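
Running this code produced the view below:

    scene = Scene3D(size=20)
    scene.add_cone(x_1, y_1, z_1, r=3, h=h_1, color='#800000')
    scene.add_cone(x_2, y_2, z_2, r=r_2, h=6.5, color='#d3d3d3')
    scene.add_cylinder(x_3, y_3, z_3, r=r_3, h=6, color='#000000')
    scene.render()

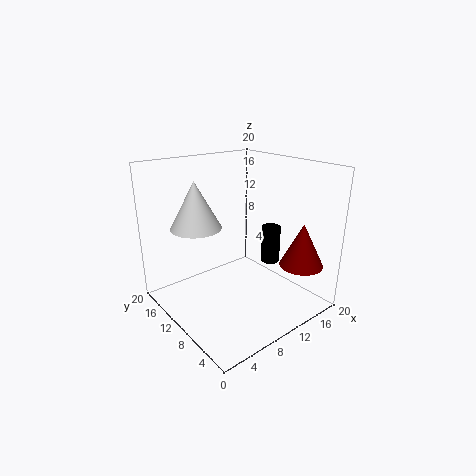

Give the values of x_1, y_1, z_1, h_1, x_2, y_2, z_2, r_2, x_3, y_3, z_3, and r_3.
x_1 = 16; y_1 = 3.5; z_1 = 6.5; h_1 = 6; x_2 = 5.5; y_2 = 13.5; z_2 = 11.5; r_2 = 3.5; x_3 = 18.5; y_3 = 12; z_3 = 3; r_3 = 1.5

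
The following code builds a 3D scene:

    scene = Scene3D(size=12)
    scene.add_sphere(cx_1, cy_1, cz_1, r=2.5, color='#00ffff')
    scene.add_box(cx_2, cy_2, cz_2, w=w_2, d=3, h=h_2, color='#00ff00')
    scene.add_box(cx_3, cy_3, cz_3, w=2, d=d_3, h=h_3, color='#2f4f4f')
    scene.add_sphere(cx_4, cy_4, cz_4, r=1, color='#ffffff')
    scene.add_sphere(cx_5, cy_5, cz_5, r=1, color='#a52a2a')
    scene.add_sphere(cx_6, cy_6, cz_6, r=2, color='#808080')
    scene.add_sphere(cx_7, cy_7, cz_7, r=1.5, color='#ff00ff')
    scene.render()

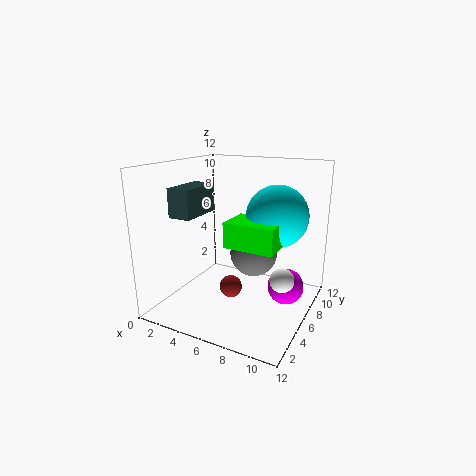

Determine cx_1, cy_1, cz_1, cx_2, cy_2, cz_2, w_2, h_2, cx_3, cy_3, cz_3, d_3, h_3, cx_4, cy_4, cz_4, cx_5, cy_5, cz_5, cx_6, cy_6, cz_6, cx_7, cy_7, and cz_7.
cx_1 = 9
cy_1 = 7
cz_1 = 8
cx_2 = 6
cy_2 = 3.5
cz_2 = 6
w_2 = 4
h_2 = 2
cx_3 = 0.5
cy_3 = 4
cz_3 = 7.5
d_3 = 4
h_3 = 2.5
cx_4 = 10
cy_4 = 6
cz_4 = 3
cx_5 = 5
cy_5 = 6.5
cz_5 = 1
cx_6 = 7
cy_6 = 7
cz_6 = 4.5
cx_7 = 10
cy_7 = 7
cz_7 = 2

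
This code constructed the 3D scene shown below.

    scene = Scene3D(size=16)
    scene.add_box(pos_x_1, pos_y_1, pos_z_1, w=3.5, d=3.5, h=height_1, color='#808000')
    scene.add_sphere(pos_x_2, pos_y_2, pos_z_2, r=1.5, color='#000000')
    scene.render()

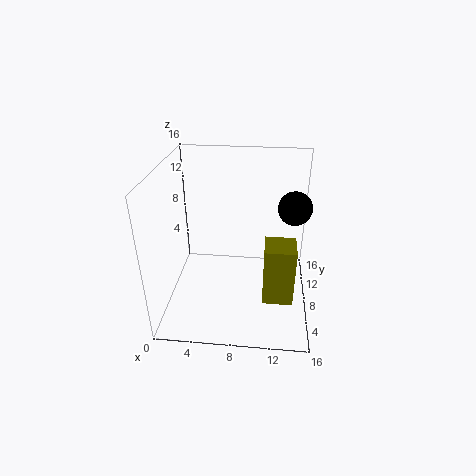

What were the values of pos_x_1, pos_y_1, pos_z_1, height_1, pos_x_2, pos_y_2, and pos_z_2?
pos_x_1 = 11
pos_y_1 = 6
pos_z_1 = 0.5
height_1 = 7
pos_x_2 = 13.5
pos_y_2 = 3.5
pos_z_2 = 14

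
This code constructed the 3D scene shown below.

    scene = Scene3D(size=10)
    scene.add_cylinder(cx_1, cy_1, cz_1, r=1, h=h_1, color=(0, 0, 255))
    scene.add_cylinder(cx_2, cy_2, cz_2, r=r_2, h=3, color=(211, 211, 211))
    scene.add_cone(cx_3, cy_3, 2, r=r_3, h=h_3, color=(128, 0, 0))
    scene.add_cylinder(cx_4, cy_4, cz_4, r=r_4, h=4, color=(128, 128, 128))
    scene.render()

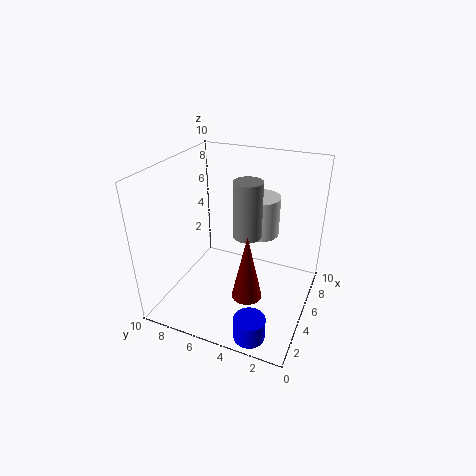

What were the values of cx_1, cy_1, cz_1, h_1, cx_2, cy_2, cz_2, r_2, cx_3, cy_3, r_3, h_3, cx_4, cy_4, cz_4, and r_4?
cx_1 = 1, cy_1 = 2.5, cz_1 = 0.5, h_1 = 1.5, cx_2 = 8, cy_2 = 4.5, cz_2 = 4, r_2 = 1.5, cx_3 = 3, cy_3 = 3.5, r_3 = 1, h_3 = 4.5, cx_4 = 5.5, cy_4 = 4.5, cz_4 = 5, r_4 = 1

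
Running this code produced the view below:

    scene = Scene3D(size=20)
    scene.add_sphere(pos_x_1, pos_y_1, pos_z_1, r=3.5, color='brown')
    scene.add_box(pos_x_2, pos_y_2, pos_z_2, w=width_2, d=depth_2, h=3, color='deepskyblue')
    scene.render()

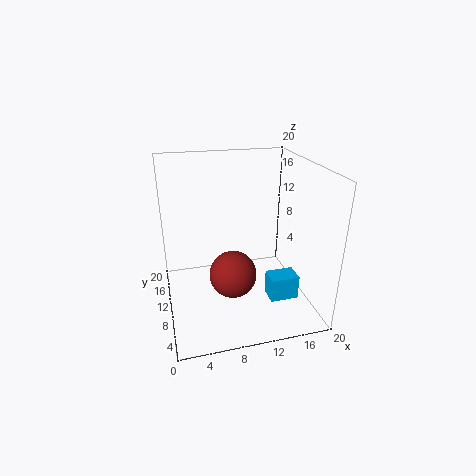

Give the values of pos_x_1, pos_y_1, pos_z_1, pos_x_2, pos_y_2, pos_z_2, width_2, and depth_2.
pos_x_1 = 9.5, pos_y_1 = 11, pos_z_1 = 3.5, pos_x_2 = 12, pos_y_2 = 1.5, pos_z_2 = 5, width_2 = 3.5, depth_2 = 2.5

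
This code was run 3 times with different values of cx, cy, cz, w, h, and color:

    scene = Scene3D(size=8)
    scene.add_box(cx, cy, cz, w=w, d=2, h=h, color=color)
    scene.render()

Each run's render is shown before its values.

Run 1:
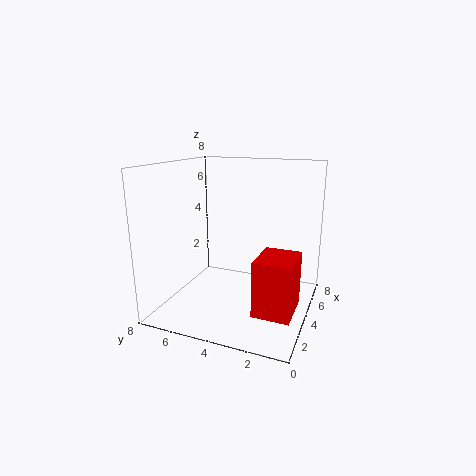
cx = 2, cy = 0.5, cz = 0.5, w = 2.5, h = 3, color = 'red'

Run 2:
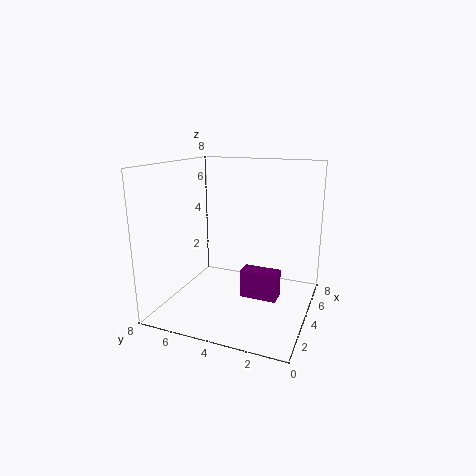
cx = 3, cy = 1.5, cz = 1, w = 1, h = 1.5, color = 'purple'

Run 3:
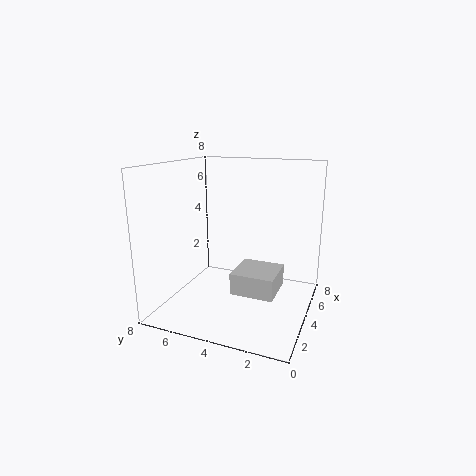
cx = 0.5, cy = 1, cz = 2.5, w = 2, h = 1, color = 'lightgray'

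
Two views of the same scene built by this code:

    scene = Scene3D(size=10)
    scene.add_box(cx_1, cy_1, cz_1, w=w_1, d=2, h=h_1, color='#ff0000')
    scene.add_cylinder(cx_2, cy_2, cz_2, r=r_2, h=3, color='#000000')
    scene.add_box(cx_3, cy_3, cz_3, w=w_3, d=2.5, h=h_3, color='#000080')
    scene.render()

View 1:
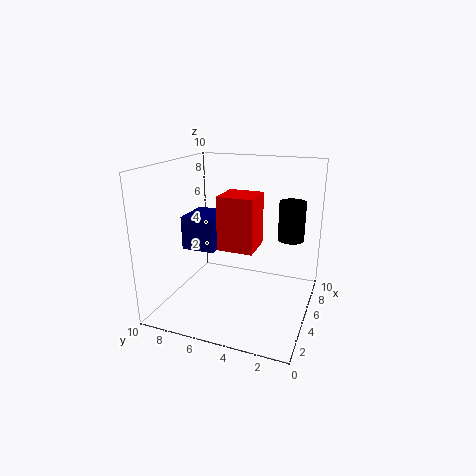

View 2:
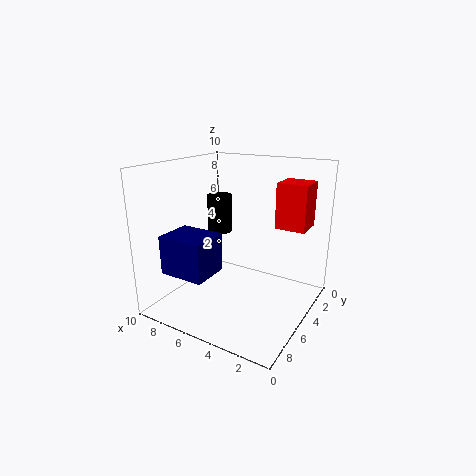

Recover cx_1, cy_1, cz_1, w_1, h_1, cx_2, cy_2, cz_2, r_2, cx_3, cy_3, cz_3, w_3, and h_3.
cx_1 = 0.5, cy_1 = 2.5, cz_1 = 6, w_1 = 2, h_1 = 3, cx_2 = 8.5, cy_2 = 2, cz_2 = 4, r_2 = 1, cx_3 = 5, cy_3 = 7, cz_3 = 3.5, w_3 = 3, h_3 = 2.5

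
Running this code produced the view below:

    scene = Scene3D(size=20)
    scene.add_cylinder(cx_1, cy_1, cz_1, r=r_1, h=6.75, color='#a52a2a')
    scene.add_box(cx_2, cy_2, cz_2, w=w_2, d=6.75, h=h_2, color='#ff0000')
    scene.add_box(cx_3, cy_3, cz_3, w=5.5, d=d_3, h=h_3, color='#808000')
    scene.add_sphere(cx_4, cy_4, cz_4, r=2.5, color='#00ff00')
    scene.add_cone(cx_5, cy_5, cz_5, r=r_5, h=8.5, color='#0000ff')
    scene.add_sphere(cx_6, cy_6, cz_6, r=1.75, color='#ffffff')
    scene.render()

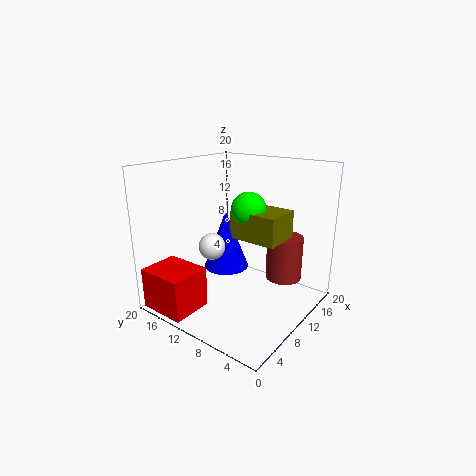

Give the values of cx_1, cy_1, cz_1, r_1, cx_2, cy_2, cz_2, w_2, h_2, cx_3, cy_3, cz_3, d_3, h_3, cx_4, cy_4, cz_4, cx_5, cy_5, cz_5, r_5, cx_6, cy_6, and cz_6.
cx_1 = 17.25; cy_1 = 6.5; cz_1 = 2; r_1 = 2.75; cx_2 = 0.25; cy_2 = 12.5; cz_2 = 0.5; w_2 = 5.75; h_2 = 5.75; cx_3 = 10.5; cy_3 = 4.75; cz_3 = 9.5; d_3 = 7; h_3 = 4; cx_4 = 12.5; cy_4 = 10; cz_4 = 13.5; cx_5 = 10.75; cy_5 = 12.75; cz_5 = 4.75; r_5 = 3.25; cx_6 = 6; cy_6 = 11.25; cz_6 = 9.75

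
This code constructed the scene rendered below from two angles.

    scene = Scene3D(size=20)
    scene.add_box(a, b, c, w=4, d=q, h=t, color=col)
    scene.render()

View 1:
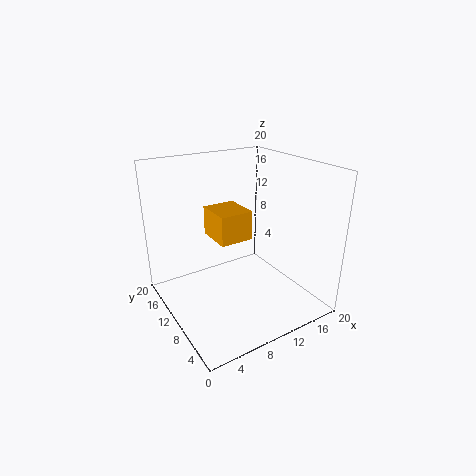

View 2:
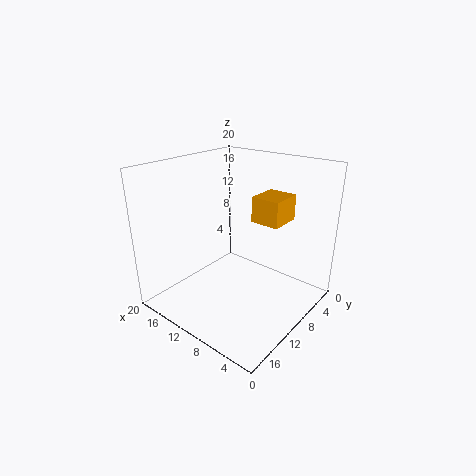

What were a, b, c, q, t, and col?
a = 4.5, b = 4.5, c = 12.5, q = 4.5, t = 3.5, col = 'orange'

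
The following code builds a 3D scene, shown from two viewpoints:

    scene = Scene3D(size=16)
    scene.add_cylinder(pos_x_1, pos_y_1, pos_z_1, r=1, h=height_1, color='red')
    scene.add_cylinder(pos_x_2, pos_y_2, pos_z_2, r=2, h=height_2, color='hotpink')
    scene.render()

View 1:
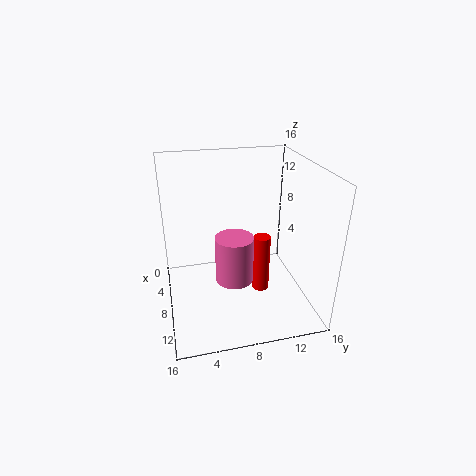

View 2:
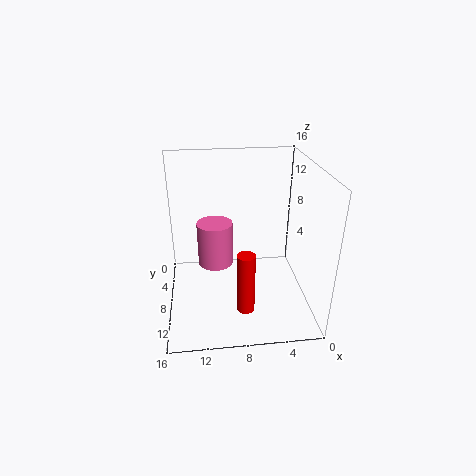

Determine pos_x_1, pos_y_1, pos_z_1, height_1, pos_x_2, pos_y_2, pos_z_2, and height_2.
pos_x_1 = 7.5; pos_y_1 = 11; pos_z_1 = 0.5; height_1 = 7; pos_x_2 = 10.5; pos_y_2 = 7; pos_z_2 = 4.5; height_2 = 5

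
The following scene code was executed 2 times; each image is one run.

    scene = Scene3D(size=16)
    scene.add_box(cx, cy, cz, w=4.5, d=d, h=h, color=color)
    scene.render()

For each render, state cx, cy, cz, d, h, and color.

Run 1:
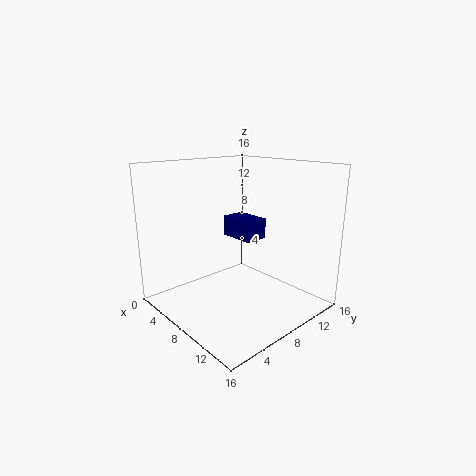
cx = 2.5, cy = 10.5, cz = 6.5, d = 3, h = 2.5, color = 'navy'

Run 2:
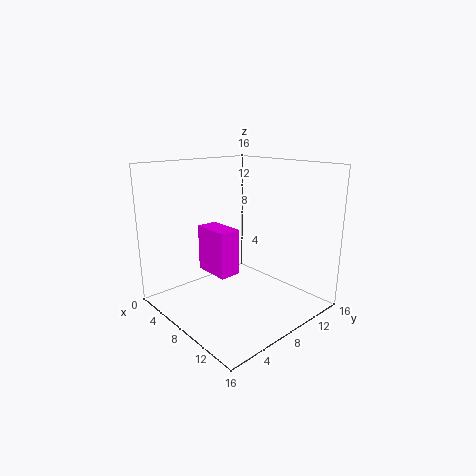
cx = 2.5, cy = 6.5, cz = 3, d = 2.5, h = 5.5, color = 'magenta'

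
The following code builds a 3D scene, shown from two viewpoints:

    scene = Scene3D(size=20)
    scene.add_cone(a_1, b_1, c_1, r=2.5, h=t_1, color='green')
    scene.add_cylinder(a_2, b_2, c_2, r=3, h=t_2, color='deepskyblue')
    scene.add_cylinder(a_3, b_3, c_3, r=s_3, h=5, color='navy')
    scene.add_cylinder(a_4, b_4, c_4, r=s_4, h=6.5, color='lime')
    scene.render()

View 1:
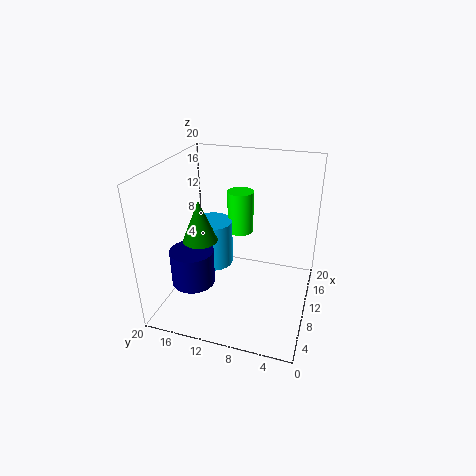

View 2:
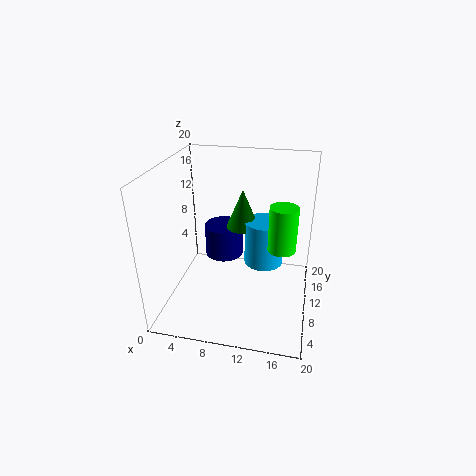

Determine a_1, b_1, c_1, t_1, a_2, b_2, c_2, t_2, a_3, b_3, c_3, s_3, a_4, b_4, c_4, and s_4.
a_1 = 9.5, b_1 = 15.5, c_1 = 9, t_1 = 6, a_2 = 13, b_2 = 15, c_2 = 3.5, t_2 = 7, a_3 = 6.5, b_3 = 15.5, c_3 = 4, s_3 = 3, a_4 = 16, b_4 = 11.5, c_4 = 8, s_4 = 2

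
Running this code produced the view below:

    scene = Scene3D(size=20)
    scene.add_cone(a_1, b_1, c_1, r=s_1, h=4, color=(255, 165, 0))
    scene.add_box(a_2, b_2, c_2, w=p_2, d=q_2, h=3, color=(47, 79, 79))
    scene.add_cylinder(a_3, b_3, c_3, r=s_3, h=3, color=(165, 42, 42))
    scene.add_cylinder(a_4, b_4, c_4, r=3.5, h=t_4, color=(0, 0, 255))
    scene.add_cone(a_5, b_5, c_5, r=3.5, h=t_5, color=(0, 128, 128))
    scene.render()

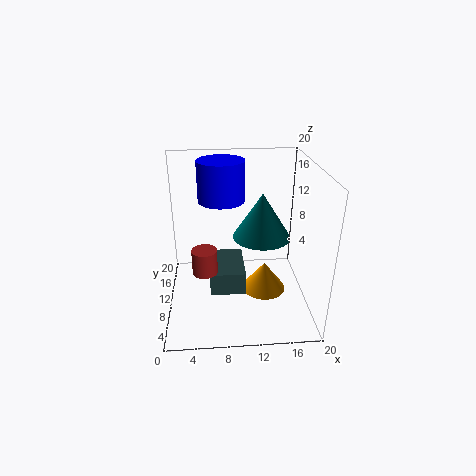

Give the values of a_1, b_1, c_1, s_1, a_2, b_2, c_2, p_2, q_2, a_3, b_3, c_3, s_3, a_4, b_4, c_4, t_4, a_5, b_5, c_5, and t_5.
a_1 = 13.5; b_1 = 8; c_1 = 3; s_1 = 3; a_2 = 6; b_2 = 4; c_2 = 5; p_2 = 4.5; q_2 = 6.5; a_3 = 5.5; b_3 = 3.5; c_3 = 9; s_3 = 1.5; a_4 = 8; b_4 = 15.5; c_4 = 13.5; t_4 = 6; a_5 = 12.5; b_5 = 5.5; c_5 = 12.5; t_5 = 5.5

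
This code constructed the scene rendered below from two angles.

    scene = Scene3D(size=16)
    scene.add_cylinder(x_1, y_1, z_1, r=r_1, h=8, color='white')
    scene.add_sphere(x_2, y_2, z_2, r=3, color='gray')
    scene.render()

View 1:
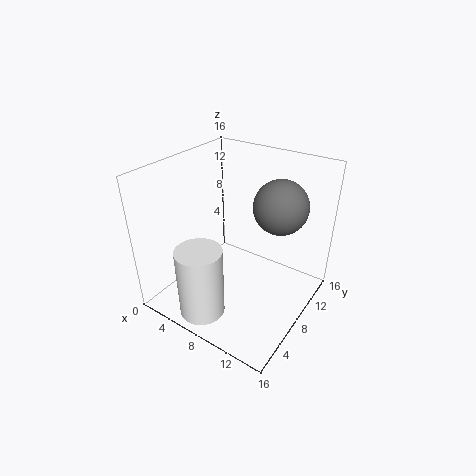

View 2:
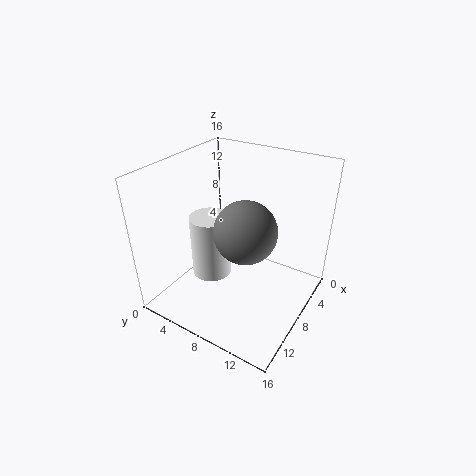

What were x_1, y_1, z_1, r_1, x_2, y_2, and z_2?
x_1 = 6.5
y_1 = 3
z_1 = 0.5
r_1 = 2.5
x_2 = 11.5
y_2 = 11
z_2 = 11.5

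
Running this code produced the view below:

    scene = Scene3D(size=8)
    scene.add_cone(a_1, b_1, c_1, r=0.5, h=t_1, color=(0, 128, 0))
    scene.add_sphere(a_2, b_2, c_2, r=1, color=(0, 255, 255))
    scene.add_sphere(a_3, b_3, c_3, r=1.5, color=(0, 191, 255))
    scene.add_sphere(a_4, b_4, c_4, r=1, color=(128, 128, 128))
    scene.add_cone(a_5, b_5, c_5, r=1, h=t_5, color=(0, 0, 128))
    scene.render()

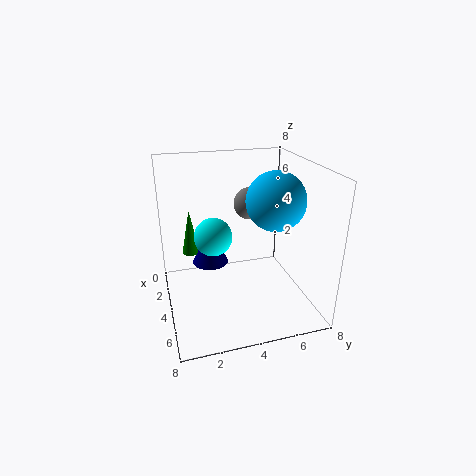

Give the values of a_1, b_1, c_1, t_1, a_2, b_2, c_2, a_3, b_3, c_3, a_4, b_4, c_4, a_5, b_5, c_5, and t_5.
a_1 = 3
b_1 = 1.5
c_1 = 3
t_1 = 2.5
a_2 = 4.5
b_2 = 2.5
c_2 = 4.5
a_3 = 5.5
b_3 = 5.5
c_3 = 6.5
a_4 = 1.5
b_4 = 5.5
c_4 = 5
a_5 = 3.5
b_5 = 2.5
c_5 = 2.5
t_5 = 2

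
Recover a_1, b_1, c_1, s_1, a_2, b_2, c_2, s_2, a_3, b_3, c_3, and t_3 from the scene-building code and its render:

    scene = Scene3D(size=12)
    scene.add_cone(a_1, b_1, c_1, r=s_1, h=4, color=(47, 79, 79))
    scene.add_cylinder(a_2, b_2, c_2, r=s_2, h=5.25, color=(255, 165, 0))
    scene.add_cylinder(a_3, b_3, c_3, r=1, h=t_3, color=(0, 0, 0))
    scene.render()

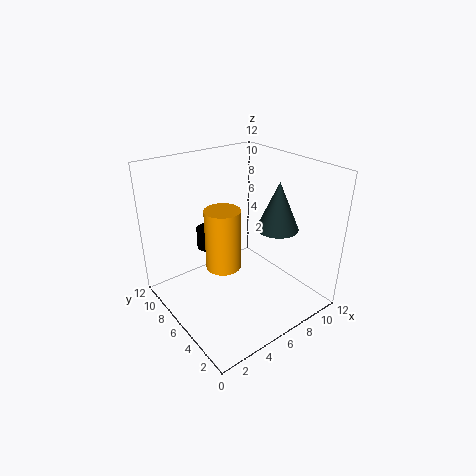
a_1 = 8.75
b_1 = 4.25
c_1 = 6.75
s_1 = 1.75
a_2 = 5
b_2 = 6.75
c_2 = 3.25
s_2 = 1.5
a_3 = 5.5
b_3 = 10
c_3 = 3.5
t_3 = 2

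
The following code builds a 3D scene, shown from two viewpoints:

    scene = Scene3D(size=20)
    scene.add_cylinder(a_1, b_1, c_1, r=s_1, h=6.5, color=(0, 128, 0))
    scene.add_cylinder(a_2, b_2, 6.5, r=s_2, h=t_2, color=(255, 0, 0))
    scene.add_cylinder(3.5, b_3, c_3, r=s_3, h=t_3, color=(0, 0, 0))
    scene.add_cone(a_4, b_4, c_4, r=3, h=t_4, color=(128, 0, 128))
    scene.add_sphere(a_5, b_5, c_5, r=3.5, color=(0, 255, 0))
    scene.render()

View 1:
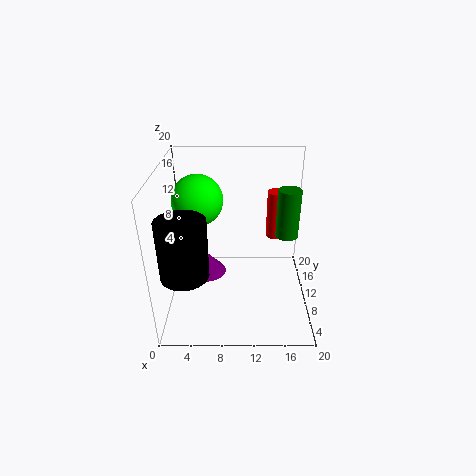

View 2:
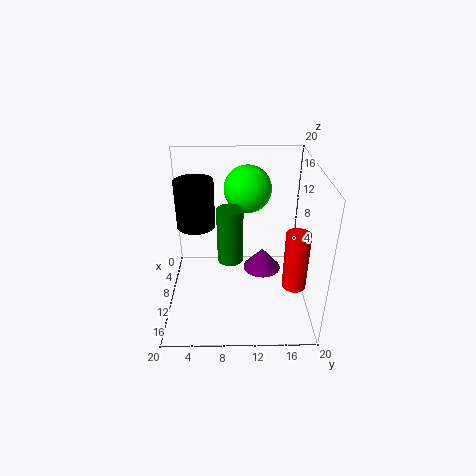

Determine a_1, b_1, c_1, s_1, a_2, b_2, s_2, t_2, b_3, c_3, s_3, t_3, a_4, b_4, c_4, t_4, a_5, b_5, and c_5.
a_1 = 16.5; b_1 = 9; c_1 = 11; s_1 = 1.5; a_2 = 16; b_2 = 17; s_2 = 1.5; t_2 = 7.5; b_3 = 3.5; c_3 = 8.5; s_3 = 3; t_3 = 7.5; a_4 = 5; b_4 = 14; c_4 = 1.5; t_4 = 3.5; a_5 = 4.5; b_5 = 11.5; c_5 = 15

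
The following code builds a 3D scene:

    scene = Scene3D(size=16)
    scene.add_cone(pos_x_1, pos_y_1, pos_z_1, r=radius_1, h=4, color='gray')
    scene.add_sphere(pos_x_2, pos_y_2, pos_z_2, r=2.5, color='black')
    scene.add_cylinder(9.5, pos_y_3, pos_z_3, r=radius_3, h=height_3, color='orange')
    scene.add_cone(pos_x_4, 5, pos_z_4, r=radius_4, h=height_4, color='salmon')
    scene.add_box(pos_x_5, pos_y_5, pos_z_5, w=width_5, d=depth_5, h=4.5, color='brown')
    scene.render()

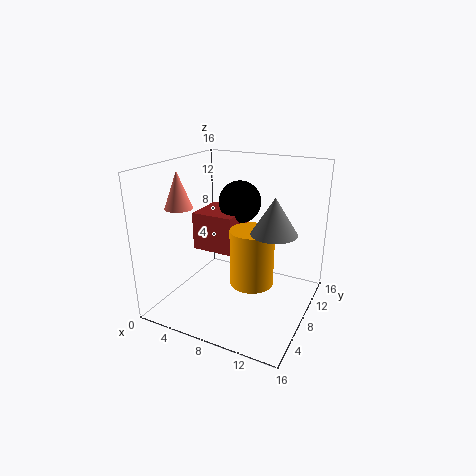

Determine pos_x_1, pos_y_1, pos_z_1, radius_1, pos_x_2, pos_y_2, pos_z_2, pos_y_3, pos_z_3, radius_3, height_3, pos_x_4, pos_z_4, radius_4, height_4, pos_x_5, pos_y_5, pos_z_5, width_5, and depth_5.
pos_x_1 = 12; pos_y_1 = 8.5; pos_z_1 = 9; radius_1 = 2.5; pos_x_2 = 6.5; pos_y_2 = 11.5; pos_z_2 = 11; pos_y_3 = 8.5; pos_z_3 = 2.5; radius_3 = 2.5; height_3 = 6.5; pos_x_4 = 2.5; pos_z_4 = 11.5; radius_4 = 1.5; height_4 = 4; pos_x_5 = 2; pos_y_5 = 8; pos_z_5 = 5.5; width_5 = 5; depth_5 = 5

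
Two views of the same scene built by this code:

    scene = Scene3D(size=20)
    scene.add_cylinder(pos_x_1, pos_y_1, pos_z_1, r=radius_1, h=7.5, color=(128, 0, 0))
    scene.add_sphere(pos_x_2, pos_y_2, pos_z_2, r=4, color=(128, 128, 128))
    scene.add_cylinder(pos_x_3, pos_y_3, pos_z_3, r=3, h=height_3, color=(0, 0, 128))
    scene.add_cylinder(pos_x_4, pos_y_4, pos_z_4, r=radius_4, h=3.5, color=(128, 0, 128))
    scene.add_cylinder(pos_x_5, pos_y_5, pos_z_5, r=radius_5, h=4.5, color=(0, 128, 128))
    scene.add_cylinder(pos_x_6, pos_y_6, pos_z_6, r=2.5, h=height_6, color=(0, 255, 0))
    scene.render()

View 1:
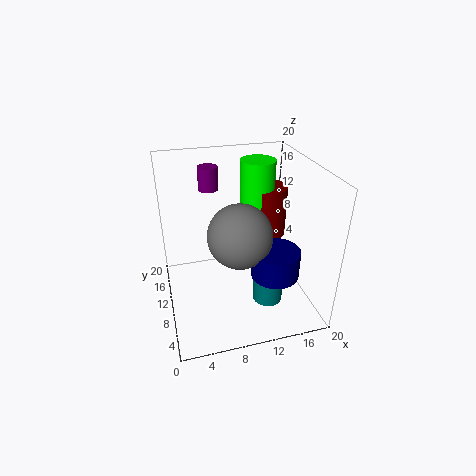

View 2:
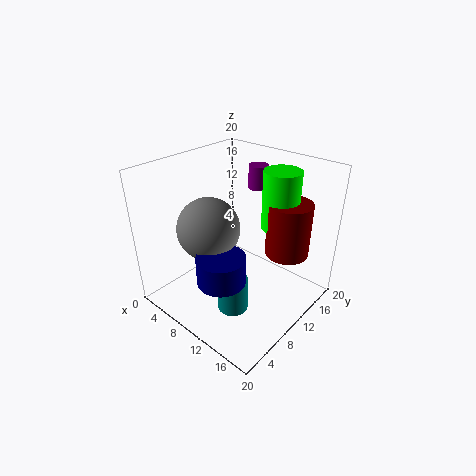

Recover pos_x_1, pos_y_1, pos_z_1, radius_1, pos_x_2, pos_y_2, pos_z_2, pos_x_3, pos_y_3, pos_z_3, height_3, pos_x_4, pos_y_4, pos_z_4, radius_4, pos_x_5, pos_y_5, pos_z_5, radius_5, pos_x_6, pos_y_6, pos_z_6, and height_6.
pos_x_1 = 15.5
pos_y_1 = 14
pos_z_1 = 8
radius_1 = 3
pos_x_2 = 9
pos_y_2 = 5.5
pos_z_2 = 13
pos_x_3 = 13
pos_y_3 = 3.5
pos_z_3 = 8
height_3 = 3.5
pos_x_4 = 7.5
pos_y_4 = 17.5
pos_z_4 = 14.5
radius_4 = 1.5
pos_x_5 = 13
pos_y_5 = 5.5
pos_z_5 = 2.5
radius_5 = 2
pos_x_6 = 14
pos_y_6 = 14
pos_z_6 = 11.5
height_6 = 8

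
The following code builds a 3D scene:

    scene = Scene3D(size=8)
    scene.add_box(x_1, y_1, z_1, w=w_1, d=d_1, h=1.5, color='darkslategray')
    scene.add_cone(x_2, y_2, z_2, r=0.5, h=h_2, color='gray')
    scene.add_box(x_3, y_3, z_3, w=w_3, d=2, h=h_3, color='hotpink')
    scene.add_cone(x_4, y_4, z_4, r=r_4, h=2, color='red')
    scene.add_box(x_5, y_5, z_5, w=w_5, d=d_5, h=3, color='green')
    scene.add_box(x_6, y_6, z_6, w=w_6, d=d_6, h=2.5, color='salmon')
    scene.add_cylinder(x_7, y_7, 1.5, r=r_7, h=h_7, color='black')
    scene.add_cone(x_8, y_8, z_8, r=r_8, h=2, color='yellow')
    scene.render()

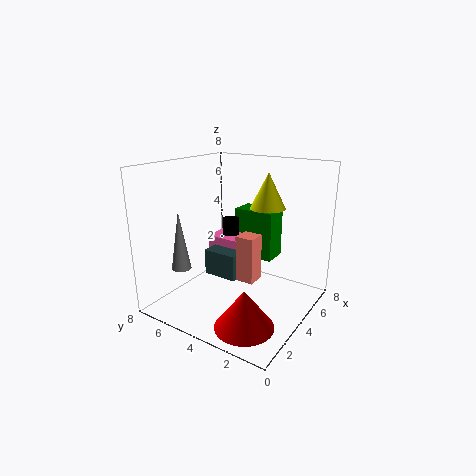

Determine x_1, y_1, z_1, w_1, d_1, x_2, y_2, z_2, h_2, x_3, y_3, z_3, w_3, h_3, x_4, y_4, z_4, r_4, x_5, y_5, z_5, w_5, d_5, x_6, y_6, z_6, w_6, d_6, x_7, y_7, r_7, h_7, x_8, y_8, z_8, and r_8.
x_1 = 3.5, y_1 = 4, z_1 = 1.5, w_1 = 1, d_1 = 2, x_2 = 1, y_2 = 5.5, z_2 = 3, h_2 = 3, x_3 = 4.5, y_3 = 4.5, z_3 = 2.5, w_3 = 1.5, h_3 = 1, x_4 = 1.5, y_4 = 2, z_4 = 0.5, r_4 = 1.5, x_5 = 6, y_5 = 3, z_5 = 2, w_5 = 1.5, d_5 = 2.5, x_6 = 3, y_6 = 2.5, z_6 = 2, w_6 = 1, d_6 = 1, x_7 = 5.5, y_7 = 5.5, r_7 = 0.5, h_7 = 3, x_8 = 5.5, y_8 = 3, z_8 = 5.5, r_8 = 1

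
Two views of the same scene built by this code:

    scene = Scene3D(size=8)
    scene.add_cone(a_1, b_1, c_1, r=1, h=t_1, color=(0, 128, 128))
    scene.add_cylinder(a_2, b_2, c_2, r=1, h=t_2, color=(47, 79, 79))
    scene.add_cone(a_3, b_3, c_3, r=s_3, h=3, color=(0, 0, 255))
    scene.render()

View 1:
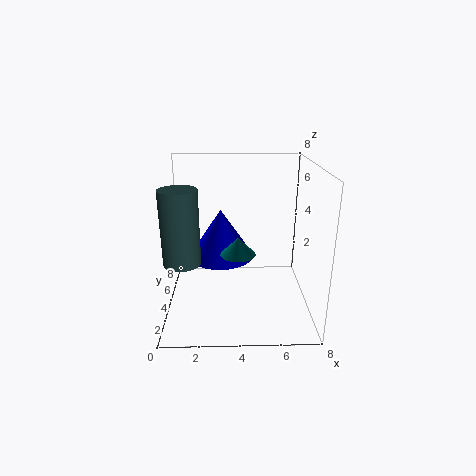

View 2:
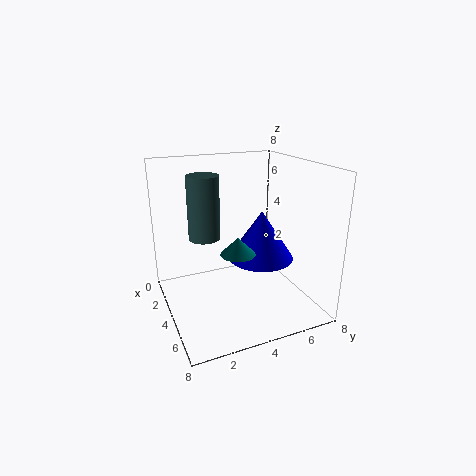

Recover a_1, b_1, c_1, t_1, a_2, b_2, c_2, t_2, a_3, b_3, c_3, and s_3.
a_1 = 4
b_1 = 4
c_1 = 3
t_1 = 1
a_2 = 1
b_2 = 3
c_2 = 3
t_2 = 4
a_3 = 3
b_3 = 6
c_3 = 2
s_3 = 2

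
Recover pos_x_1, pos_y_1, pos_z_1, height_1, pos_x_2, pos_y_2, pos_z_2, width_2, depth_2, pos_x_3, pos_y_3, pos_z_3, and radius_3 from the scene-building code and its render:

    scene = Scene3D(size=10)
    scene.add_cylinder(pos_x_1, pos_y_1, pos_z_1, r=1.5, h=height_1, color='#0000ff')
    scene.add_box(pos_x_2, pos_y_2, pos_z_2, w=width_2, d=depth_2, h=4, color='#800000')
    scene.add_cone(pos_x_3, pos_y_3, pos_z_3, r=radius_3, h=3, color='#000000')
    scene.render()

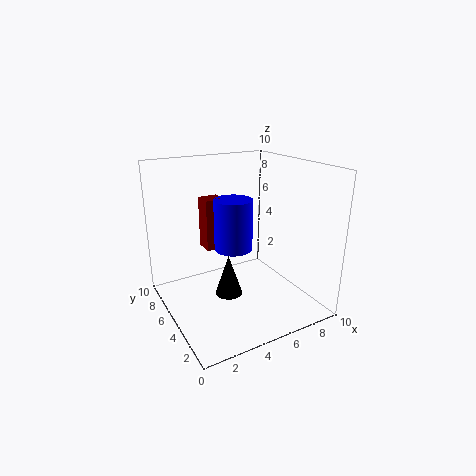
pos_x_1 = 6; pos_y_1 = 7.5; pos_z_1 = 3; height_1 = 4; pos_x_2 = 4; pos_y_2 = 8; pos_z_2 = 3; width_2 = 1.5; depth_2 = 1.5; pos_x_3 = 4.5; pos_y_3 = 5.5; pos_z_3 = 0.5; radius_3 = 1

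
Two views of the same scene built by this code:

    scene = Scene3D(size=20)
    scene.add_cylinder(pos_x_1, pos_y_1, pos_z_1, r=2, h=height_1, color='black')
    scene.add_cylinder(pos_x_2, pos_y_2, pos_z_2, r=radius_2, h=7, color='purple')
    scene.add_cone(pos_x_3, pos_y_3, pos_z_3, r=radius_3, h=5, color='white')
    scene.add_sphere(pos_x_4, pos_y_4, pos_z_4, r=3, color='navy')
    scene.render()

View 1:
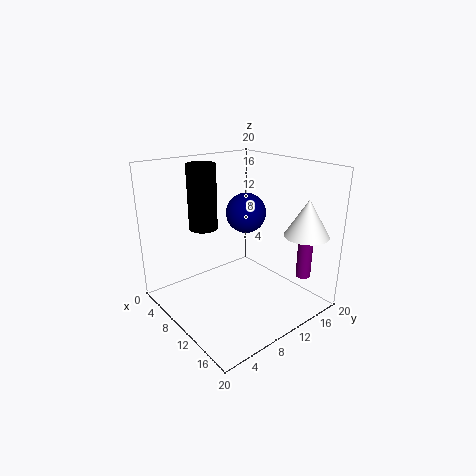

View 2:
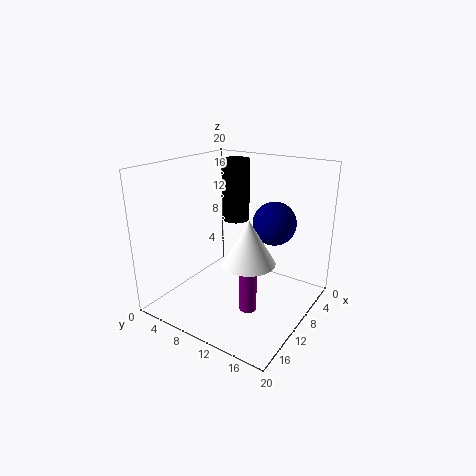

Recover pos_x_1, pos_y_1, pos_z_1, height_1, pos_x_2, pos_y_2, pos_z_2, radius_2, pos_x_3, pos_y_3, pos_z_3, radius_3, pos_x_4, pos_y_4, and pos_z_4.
pos_x_1 = 6, pos_y_1 = 7, pos_z_1 = 11, height_1 = 9, pos_x_2 = 17, pos_y_2 = 16, pos_z_2 = 5, radius_2 = 1, pos_x_3 = 17, pos_y_3 = 16, pos_z_3 = 11, radius_3 = 3, pos_x_4 = 7, pos_y_4 = 14, pos_z_4 = 12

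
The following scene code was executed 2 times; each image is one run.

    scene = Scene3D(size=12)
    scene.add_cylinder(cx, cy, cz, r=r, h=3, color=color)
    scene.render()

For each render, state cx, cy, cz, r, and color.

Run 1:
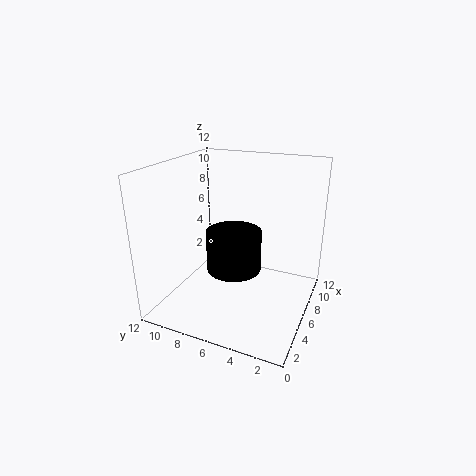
cx = 3
cy = 5
cz = 5
r = 2
color = 'black'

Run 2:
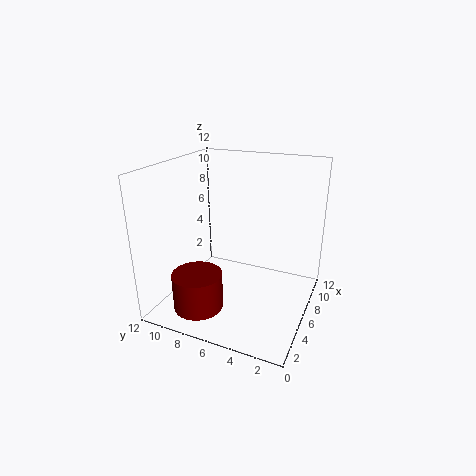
cx = 2.5
cy = 8
cz = 1
r = 2
color = 'maroon'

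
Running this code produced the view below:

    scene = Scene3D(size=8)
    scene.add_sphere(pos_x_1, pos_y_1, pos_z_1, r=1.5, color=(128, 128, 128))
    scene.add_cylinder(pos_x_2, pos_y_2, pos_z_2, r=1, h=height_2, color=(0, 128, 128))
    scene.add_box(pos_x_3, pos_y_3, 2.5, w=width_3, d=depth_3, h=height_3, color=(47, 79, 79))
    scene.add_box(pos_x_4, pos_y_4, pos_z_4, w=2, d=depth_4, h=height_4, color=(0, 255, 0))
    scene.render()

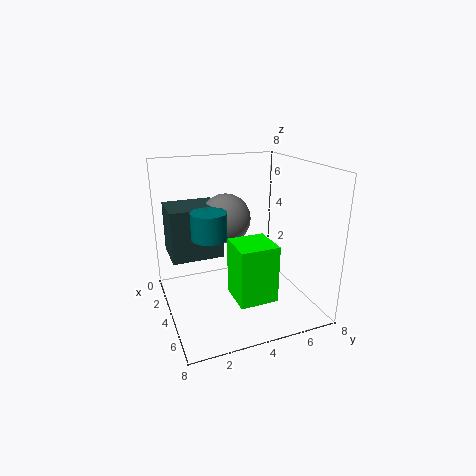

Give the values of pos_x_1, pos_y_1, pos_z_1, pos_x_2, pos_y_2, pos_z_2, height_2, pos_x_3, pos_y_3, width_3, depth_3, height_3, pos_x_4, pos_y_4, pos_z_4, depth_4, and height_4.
pos_x_1 = 2
pos_y_1 = 4
pos_z_1 = 4.5
pos_x_2 = 3.5
pos_y_2 = 2.5
pos_z_2 = 4
height_2 = 1.5
pos_x_3 = 0.5
pos_y_3 = 0.5
width_3 = 2.5
depth_3 = 3
height_3 = 3
pos_x_4 = 5
pos_y_4 = 3
pos_z_4 = 1.5
depth_4 = 2
height_4 = 3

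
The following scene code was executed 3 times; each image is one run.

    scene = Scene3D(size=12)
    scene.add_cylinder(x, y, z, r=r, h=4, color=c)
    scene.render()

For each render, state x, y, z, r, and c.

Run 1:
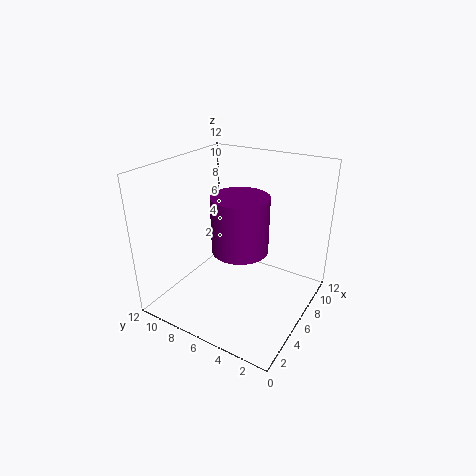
x = 3; y = 4; z = 7; r = 2; c = 'purple'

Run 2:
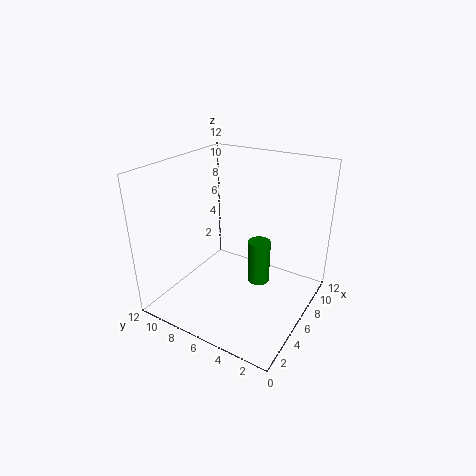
x = 8; y = 5; z = 1; r = 1; c = 'green'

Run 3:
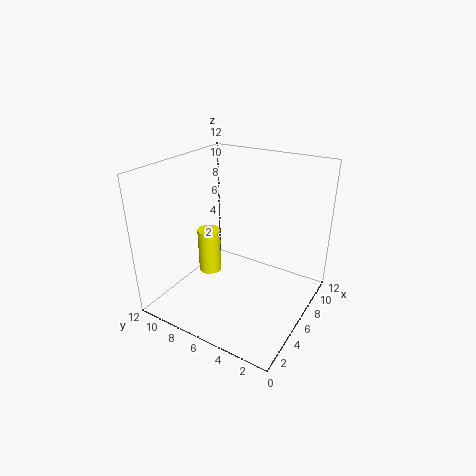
x = 6; y = 9; z = 2; r = 1; c = 'yellow'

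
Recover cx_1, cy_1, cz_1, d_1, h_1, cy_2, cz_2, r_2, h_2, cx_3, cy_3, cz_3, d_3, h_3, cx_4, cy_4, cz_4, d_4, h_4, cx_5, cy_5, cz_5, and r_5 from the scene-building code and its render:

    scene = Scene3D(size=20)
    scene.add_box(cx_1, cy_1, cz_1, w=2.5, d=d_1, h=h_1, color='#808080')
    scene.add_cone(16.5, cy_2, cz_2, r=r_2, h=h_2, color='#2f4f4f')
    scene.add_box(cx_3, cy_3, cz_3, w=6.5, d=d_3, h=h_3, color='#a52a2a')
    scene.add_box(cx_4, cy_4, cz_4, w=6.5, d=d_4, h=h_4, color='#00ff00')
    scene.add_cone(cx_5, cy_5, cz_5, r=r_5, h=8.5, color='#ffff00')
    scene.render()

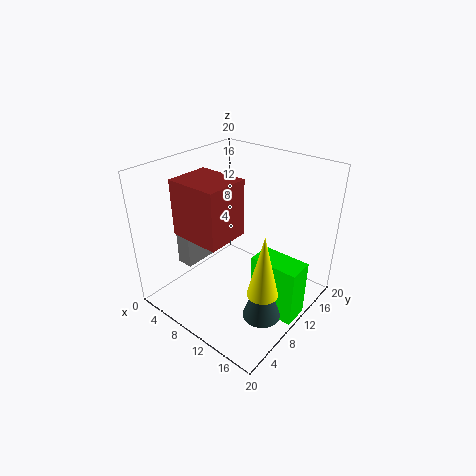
cx_1 = 1
cy_1 = 6.5
cz_1 = 4
d_1 = 6
h_1 = 5
cy_2 = 7
cz_2 = 2
r_2 = 2.5
h_2 = 7
cx_3 = 6.5
cy_3 = 2
cz_3 = 13
d_3 = 5.5
h_3 = 7
cx_4 = 13.5
cy_4 = 8.5
cz_4 = 1
d_4 = 3.5
h_4 = 8
cx_5 = 16.5
cy_5 = 7
cz_5 = 5.5
r_5 = 2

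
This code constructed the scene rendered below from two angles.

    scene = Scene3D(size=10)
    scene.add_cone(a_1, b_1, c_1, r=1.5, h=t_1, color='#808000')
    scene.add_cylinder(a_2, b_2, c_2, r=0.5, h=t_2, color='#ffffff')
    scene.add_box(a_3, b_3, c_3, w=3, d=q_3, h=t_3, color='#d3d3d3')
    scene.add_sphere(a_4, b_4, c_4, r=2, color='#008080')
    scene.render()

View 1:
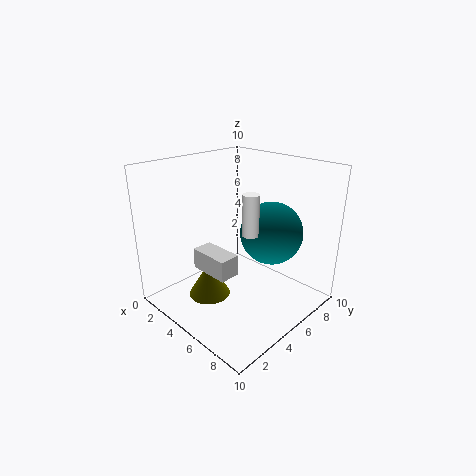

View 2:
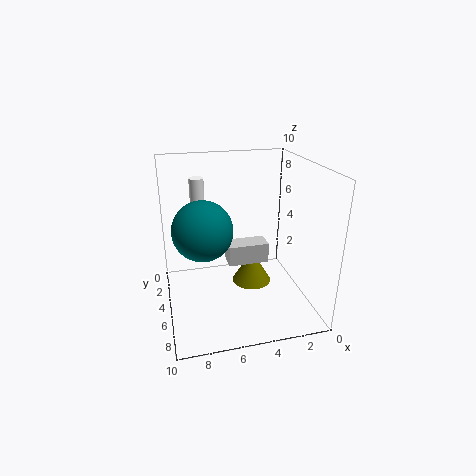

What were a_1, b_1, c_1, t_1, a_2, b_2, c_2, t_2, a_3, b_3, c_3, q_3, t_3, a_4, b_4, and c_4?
a_1 = 3.5
b_1 = 3.5
c_1 = 0.5
t_1 = 2.5
a_2 = 7.5
b_2 = 3.5
c_2 = 6.5
t_2 = 2.5
a_3 = 2.5
b_3 = 3
c_3 = 2.5
q_3 = 1.5
t_3 = 1.5
a_4 = 7.5
b_4 = 5.5
c_4 = 6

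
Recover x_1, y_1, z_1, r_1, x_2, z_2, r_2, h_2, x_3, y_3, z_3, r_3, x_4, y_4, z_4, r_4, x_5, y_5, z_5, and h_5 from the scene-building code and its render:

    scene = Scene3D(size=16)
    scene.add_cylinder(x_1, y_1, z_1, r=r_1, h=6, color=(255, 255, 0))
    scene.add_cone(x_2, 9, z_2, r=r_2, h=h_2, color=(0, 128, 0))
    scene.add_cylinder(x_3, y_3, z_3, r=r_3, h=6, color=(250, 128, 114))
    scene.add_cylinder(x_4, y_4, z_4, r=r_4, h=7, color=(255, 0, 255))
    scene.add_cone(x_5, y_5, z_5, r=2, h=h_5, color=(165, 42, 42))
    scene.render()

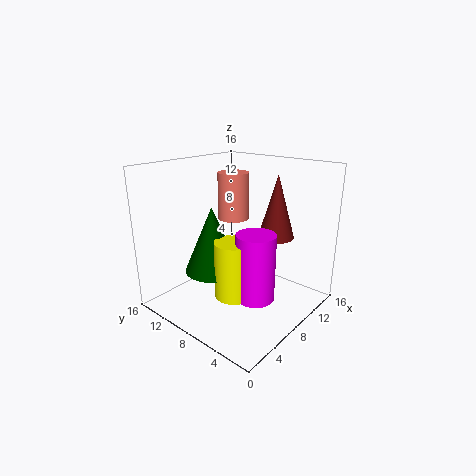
x_1 = 5, y_1 = 6, z_1 = 3, r_1 = 2, x_2 = 5, z_2 = 5, r_2 = 3, h_2 = 7, x_3 = 13, y_3 = 13, z_3 = 8, r_3 = 2, x_4 = 6, y_4 = 4, z_4 = 3, r_4 = 2, x_5 = 11, y_5 = 5, z_5 = 8, h_5 = 7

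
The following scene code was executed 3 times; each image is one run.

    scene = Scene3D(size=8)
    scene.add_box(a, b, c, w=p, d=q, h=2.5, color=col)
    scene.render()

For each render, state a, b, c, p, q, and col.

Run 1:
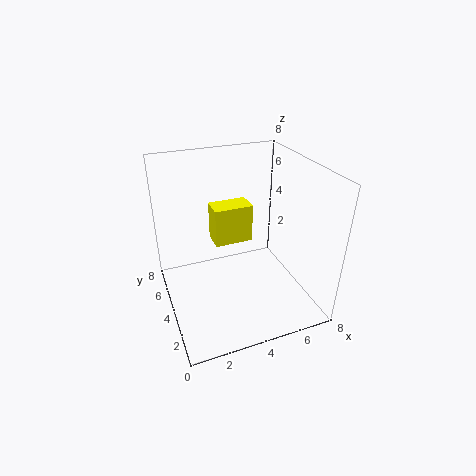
a = 3.5
b = 6.5
c = 2
p = 2.5
q = 1.5
col = 'yellow'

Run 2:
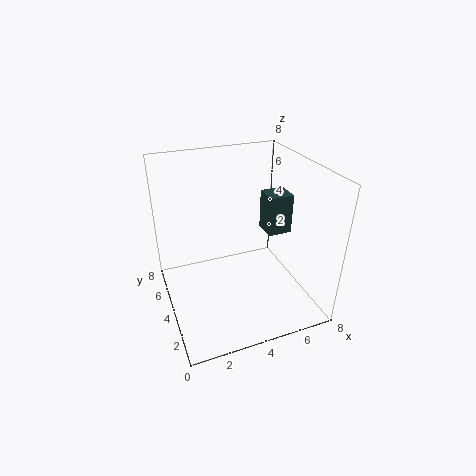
a = 6.5
b = 5
c = 3
p = 1.5
q = 1.5
col = 'darkslategray'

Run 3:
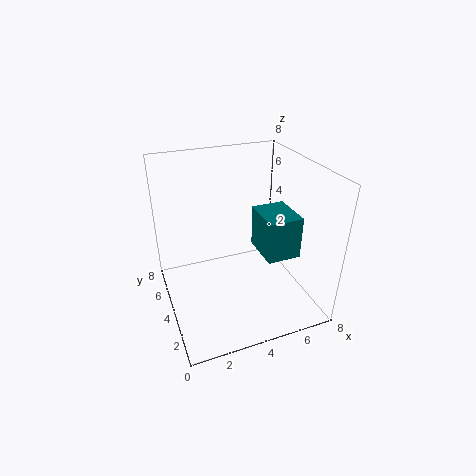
a = 5.5
b = 3
c = 2.5
p = 2
q = 2.5
col = 'teal'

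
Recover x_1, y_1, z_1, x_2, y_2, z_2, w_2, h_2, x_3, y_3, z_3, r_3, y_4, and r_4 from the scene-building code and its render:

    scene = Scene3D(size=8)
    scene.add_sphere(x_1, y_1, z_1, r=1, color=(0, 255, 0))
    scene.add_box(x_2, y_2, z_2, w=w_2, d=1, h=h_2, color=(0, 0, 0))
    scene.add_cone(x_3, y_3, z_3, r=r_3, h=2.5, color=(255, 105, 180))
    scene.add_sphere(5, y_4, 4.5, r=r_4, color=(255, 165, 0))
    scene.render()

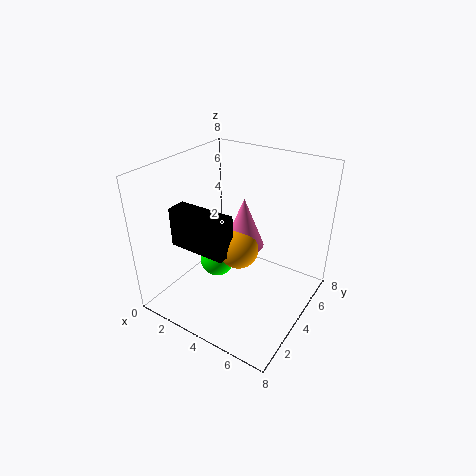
x_1 = 2.5
y_1 = 4
z_1 = 2
x_2 = 2
y_2 = 1
z_2 = 4.5
w_2 = 3
h_2 = 2
x_3 = 5
y_3 = 3
z_3 = 4.5
r_3 = 1
y_4 = 2.5
r_4 = 1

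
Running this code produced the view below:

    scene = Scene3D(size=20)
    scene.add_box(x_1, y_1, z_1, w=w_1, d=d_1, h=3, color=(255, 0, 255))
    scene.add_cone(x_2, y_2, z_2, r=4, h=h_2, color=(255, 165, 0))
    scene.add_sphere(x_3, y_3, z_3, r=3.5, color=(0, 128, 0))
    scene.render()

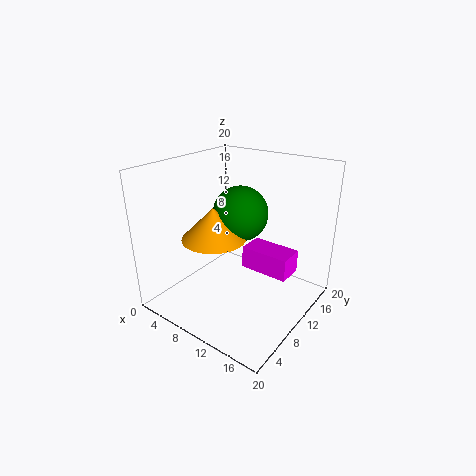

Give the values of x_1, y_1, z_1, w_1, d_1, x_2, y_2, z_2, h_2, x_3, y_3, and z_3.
x_1 = 11.5
y_1 = 9
z_1 = 6.5
w_1 = 6.5
d_1 = 3.5
x_2 = 10
y_2 = 5
z_2 = 12
h_2 = 4
x_3 = 11.5
y_3 = 8.5
z_3 = 14.5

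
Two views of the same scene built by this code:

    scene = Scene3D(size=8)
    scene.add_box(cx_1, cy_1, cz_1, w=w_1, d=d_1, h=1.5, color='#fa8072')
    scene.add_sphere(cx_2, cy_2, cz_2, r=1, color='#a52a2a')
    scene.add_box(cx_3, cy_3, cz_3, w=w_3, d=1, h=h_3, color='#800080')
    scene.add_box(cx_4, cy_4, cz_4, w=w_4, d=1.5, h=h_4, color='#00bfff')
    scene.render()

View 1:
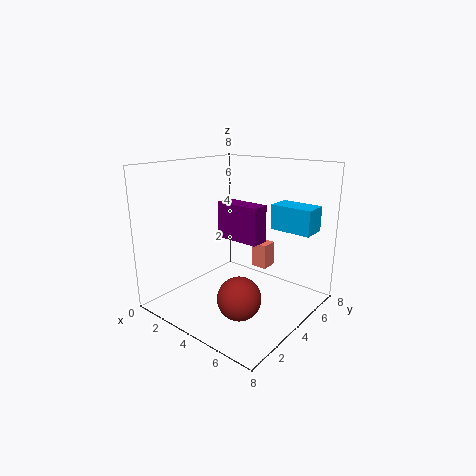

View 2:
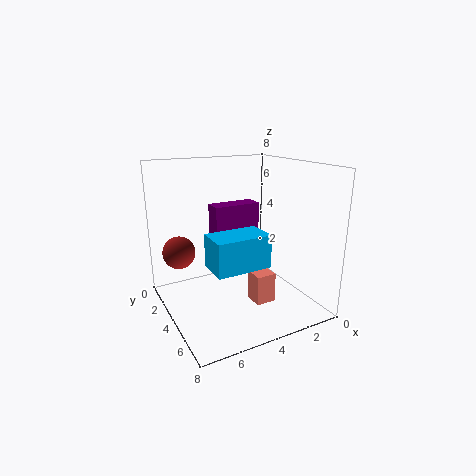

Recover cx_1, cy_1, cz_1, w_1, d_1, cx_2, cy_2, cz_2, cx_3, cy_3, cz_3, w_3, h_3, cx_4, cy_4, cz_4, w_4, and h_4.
cx_1 = 3.5, cy_1 = 6, cz_1 = 1.5, w_1 = 1, d_1 = 1, cx_2 = 6.5, cy_2 = 1, cz_2 = 2.5, cx_3 = 3, cy_3 = 3.5, cz_3 = 4, w_3 = 2.5, h_3 = 2, cx_4 = 4.5, cy_4 = 6.5, cz_4 = 4, w_4 = 2.5, h_4 = 1.5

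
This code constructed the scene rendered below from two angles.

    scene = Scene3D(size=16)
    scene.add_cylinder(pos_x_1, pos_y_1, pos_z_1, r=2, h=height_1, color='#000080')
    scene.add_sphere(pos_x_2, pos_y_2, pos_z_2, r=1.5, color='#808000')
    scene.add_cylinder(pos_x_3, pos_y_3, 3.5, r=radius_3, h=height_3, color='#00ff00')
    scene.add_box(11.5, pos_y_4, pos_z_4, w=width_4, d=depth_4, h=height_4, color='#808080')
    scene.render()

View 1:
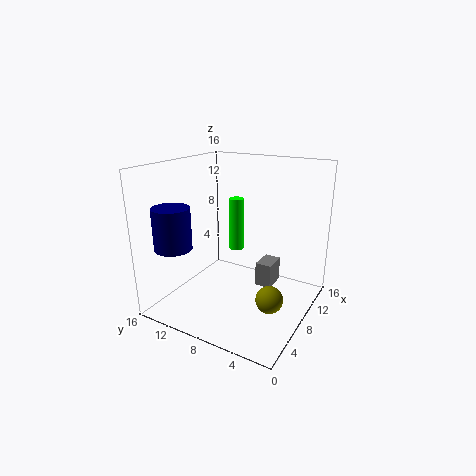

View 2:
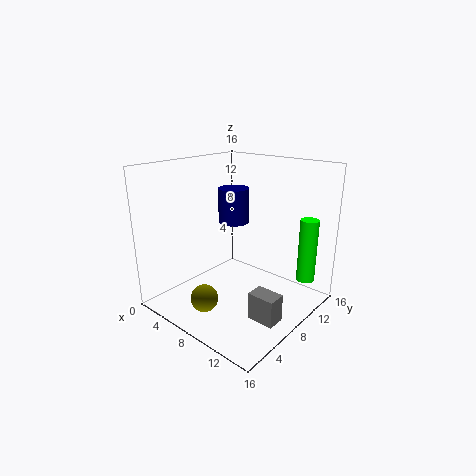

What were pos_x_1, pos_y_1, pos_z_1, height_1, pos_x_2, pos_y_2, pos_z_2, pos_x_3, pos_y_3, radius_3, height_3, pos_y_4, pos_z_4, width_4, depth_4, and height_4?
pos_x_1 = 3, pos_y_1 = 13, pos_z_1 = 7.5, height_1 = 4.5, pos_x_2 = 7, pos_y_2 = 3.5, pos_z_2 = 2, pos_x_3 = 14.5, pos_y_3 = 12, radius_3 = 1, height_3 = 7, pos_y_4 = 5.5, pos_z_4 = 0.5, width_4 = 3, depth_4 = 2, height_4 = 3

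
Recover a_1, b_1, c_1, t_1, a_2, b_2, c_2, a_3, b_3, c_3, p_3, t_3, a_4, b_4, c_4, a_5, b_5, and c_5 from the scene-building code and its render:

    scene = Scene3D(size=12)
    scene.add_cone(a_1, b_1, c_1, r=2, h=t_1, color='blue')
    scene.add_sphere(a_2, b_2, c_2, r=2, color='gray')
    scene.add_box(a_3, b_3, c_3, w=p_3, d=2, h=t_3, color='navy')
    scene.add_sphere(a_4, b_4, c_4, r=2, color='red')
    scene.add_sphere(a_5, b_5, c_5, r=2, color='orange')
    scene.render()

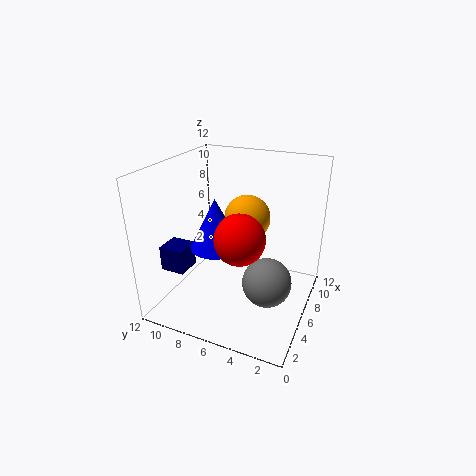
a_1 = 4; b_1 = 7; c_1 = 6; t_1 = 4; a_2 = 5; b_2 = 3; c_2 = 3; a_3 = 2; b_3 = 9; c_3 = 4; p_3 = 2; t_3 = 2; a_4 = 4; b_4 = 5; c_4 = 7; a_5 = 8; b_5 = 6; c_5 = 7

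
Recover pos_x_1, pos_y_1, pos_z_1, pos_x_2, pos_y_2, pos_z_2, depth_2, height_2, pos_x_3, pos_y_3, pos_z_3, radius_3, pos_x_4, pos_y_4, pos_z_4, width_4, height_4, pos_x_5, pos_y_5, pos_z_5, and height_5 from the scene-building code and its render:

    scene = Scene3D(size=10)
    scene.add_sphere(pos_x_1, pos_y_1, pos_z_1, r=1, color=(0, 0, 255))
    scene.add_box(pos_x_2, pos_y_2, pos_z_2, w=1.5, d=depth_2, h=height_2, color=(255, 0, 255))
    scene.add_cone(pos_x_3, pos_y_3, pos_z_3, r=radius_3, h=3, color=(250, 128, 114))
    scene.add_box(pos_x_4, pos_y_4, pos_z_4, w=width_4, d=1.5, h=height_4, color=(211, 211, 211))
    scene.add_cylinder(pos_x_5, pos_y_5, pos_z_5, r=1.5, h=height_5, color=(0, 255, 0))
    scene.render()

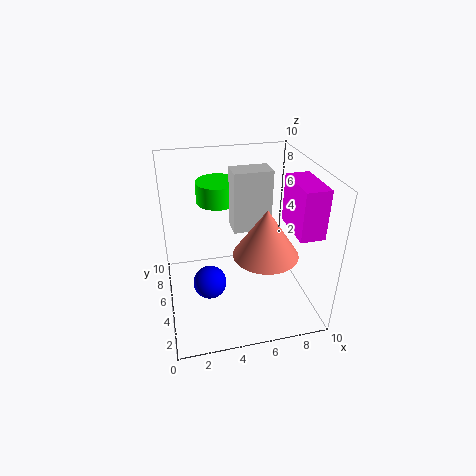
pos_x_1 = 2.5; pos_y_1 = 2; pos_z_1 = 4; pos_x_2 = 7.5; pos_y_2 = 0.5; pos_z_2 = 7; depth_2 = 3; height_2 = 3; pos_x_3 = 6; pos_y_3 = 2; pos_z_3 = 5.5; radius_3 = 2; pos_x_4 = 4.5; pos_y_4 = 4; pos_z_4 = 6; width_4 = 2.5; height_4 = 4; pos_x_5 = 4; pos_y_5 = 7; pos_z_5 = 7; height_5 = 1.5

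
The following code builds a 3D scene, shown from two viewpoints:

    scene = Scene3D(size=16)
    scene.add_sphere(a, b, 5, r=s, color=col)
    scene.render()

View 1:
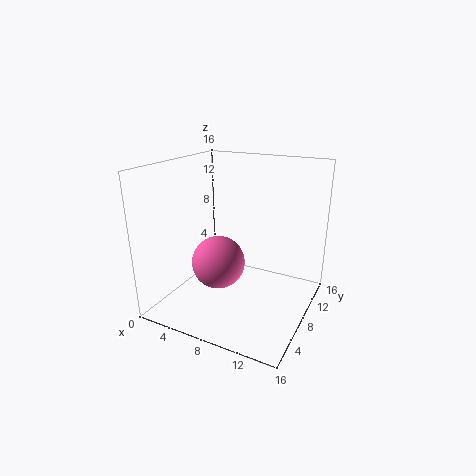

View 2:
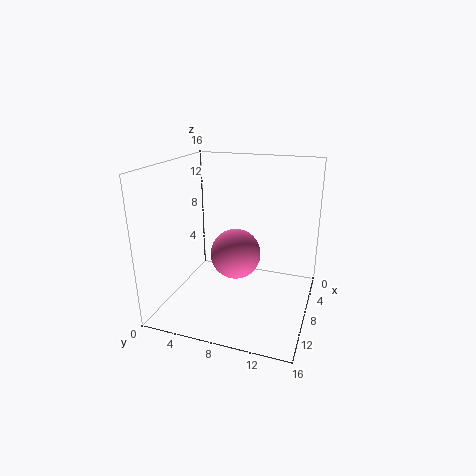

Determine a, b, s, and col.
a = 6, b = 7, s = 3, col = 'hotpink'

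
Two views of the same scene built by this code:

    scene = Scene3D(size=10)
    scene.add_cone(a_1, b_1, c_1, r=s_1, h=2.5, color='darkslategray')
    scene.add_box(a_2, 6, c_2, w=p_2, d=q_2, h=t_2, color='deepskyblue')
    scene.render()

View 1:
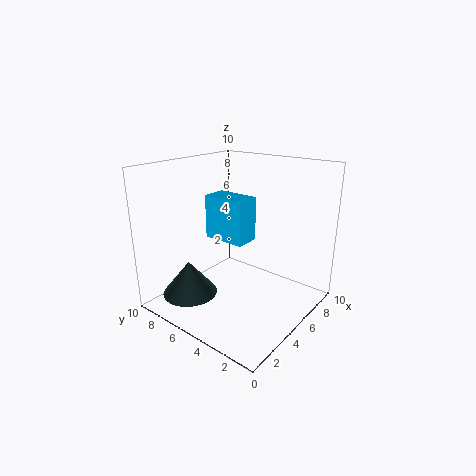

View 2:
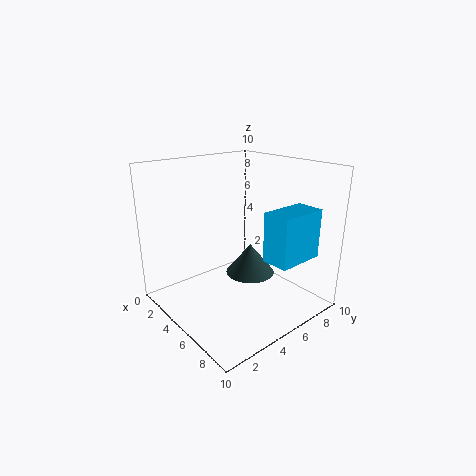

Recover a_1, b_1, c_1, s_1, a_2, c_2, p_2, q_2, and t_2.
a_1 = 3; b_1 = 8; c_1 = 0.5; s_1 = 2; a_2 = 6.5; c_2 = 3.5; p_2 = 2; q_2 = 3.5; t_2 = 3.5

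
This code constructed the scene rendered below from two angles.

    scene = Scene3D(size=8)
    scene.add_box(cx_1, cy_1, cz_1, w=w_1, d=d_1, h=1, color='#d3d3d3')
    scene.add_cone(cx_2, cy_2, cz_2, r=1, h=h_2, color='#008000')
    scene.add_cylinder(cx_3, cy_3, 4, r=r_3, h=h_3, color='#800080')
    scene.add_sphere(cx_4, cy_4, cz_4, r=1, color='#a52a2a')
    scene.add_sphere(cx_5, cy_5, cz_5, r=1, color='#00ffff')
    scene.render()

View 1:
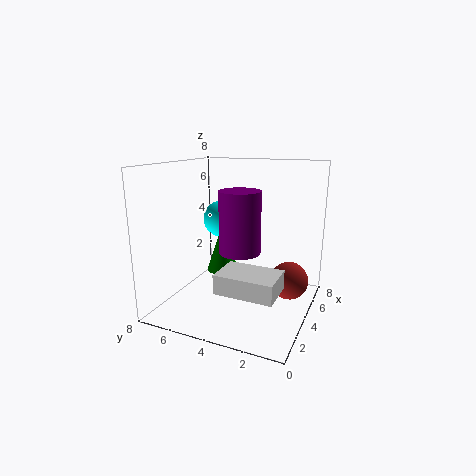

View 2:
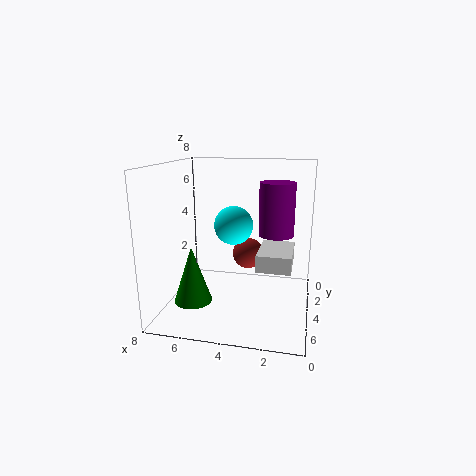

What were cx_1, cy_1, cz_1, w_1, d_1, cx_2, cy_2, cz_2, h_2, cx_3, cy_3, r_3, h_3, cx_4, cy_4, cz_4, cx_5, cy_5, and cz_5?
cx_1 = 1
cy_1 = 1
cz_1 = 2
w_1 = 2
d_1 = 3
cx_2 = 6
cy_2 = 6
cz_2 = 1
h_2 = 3
cx_3 = 2
cy_3 = 3
r_3 = 1
h_3 = 3
cx_4 = 4
cy_4 = 1
cz_4 = 2
cx_5 = 4
cy_5 = 5
cz_5 = 5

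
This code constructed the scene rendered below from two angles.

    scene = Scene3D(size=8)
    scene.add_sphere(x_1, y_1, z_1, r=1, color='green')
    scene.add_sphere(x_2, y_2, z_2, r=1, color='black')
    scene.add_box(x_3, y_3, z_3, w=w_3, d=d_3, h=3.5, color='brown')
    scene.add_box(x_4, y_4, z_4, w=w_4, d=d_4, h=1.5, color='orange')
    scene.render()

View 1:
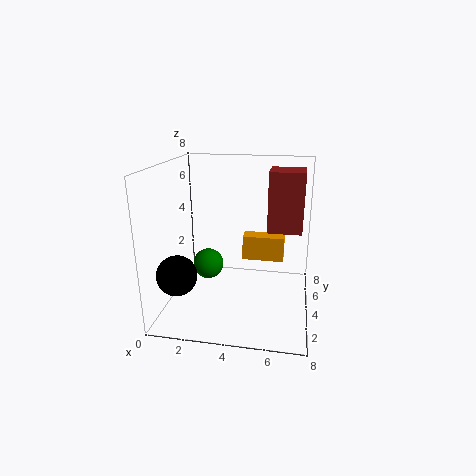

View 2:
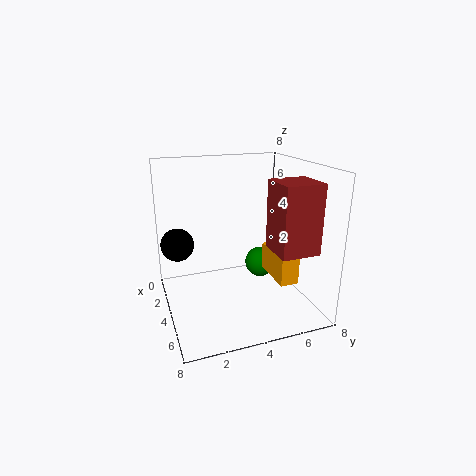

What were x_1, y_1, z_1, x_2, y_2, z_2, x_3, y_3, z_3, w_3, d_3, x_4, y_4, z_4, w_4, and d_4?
x_1 = 1.5; y_1 = 6.5; z_1 = 1; x_2 = 1.5; y_2 = 1; z_2 = 3; x_3 = 5.5; y_3 = 5; z_3 = 4; w_3 = 2; d_3 = 2; x_4 = 4; y_4 = 5.5; z_4 = 2; w_4 = 2.5; d_4 = 1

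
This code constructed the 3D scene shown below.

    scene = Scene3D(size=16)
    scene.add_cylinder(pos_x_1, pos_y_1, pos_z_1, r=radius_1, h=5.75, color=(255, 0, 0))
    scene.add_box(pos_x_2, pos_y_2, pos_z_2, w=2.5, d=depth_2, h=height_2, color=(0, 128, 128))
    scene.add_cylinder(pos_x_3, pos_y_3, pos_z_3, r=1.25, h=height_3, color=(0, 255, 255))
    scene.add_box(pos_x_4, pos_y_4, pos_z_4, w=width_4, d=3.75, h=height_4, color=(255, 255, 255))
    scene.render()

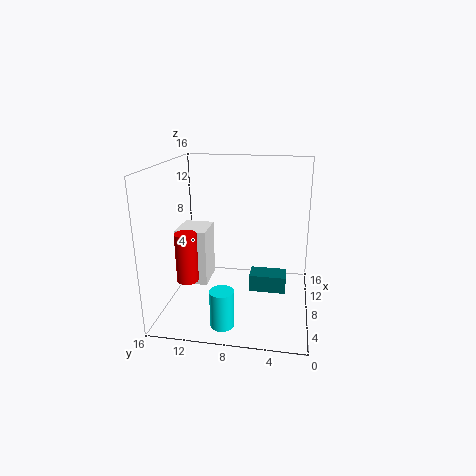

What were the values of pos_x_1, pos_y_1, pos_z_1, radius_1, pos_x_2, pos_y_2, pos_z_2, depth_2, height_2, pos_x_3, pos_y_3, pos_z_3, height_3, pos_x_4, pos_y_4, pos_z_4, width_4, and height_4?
pos_x_1 = 7
pos_y_1 = 13.75
pos_z_1 = 2.75
radius_1 = 1.25
pos_x_2 = 8.25
pos_y_2 = 2.5
pos_z_2 = 1.25
depth_2 = 4.25
height_2 = 2
pos_x_3 = 2.75
pos_y_3 = 8.75
pos_z_3 = 0.25
height_3 = 4
pos_x_4 = 9.5
pos_y_4 = 12.25
pos_z_4 = 0.75
width_4 = 4.25
height_4 = 7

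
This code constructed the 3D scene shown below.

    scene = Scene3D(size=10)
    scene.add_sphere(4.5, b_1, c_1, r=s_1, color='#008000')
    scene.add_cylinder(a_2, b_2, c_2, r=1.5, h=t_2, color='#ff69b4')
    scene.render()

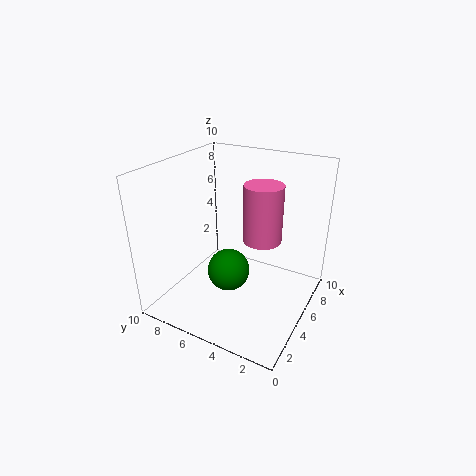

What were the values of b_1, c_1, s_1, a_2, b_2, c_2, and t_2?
b_1 = 5.5; c_1 = 2.5; s_1 = 1.5; a_2 = 8; b_2 = 4.5; c_2 = 3.5; t_2 = 4.5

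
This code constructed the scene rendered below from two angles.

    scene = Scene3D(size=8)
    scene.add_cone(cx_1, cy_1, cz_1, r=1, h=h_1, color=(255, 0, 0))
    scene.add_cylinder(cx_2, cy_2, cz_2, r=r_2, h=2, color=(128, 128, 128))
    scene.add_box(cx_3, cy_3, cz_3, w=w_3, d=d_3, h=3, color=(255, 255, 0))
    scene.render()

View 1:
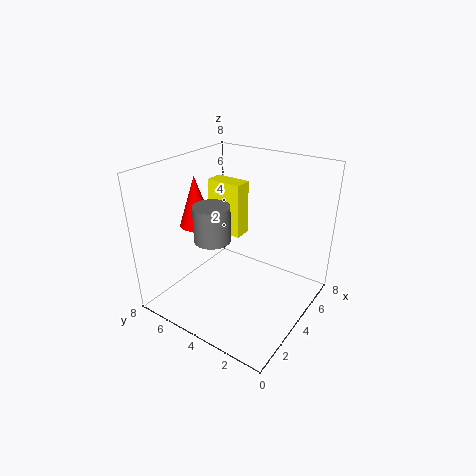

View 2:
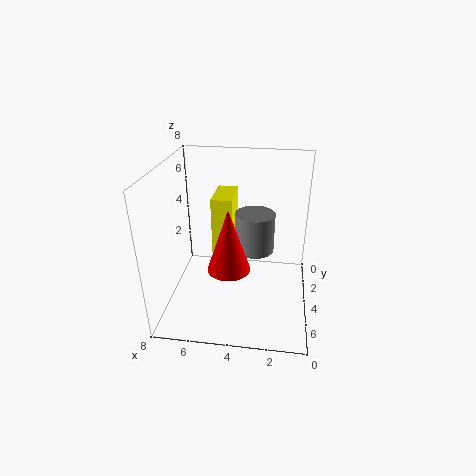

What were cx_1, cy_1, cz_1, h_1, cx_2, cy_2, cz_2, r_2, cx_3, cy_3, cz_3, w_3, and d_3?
cx_1 = 4
cy_1 = 7
cz_1 = 4
h_1 = 3
cx_2 = 3
cy_2 = 5
cz_2 = 4
r_2 = 1
cx_3 = 4
cy_3 = 4
cz_3 = 4
w_3 = 1
d_3 = 2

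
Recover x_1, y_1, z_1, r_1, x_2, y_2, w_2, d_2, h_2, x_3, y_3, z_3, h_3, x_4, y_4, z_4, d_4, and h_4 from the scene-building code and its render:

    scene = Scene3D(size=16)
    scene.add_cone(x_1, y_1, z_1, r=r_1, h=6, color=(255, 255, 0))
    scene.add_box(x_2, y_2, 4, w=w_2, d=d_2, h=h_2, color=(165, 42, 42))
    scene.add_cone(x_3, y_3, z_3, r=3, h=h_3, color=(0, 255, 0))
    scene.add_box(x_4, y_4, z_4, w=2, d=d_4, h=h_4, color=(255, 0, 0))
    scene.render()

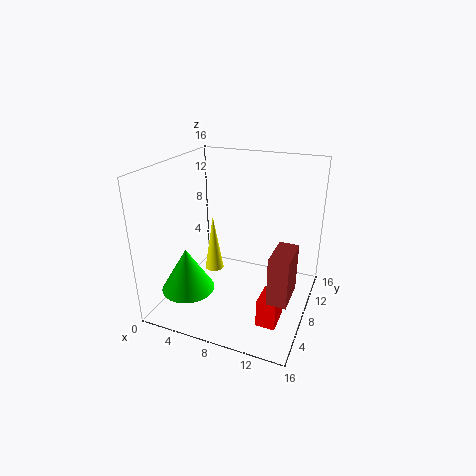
x_1 = 6, y_1 = 6, z_1 = 5, r_1 = 1, x_2 = 13, y_2 = 3, w_2 = 2, d_2 = 4, h_2 = 5, x_3 = 3, y_3 = 5, z_3 = 2, h_3 = 5, x_4 = 12, y_4 = 3, z_4 = 1, d_4 = 3, h_4 = 3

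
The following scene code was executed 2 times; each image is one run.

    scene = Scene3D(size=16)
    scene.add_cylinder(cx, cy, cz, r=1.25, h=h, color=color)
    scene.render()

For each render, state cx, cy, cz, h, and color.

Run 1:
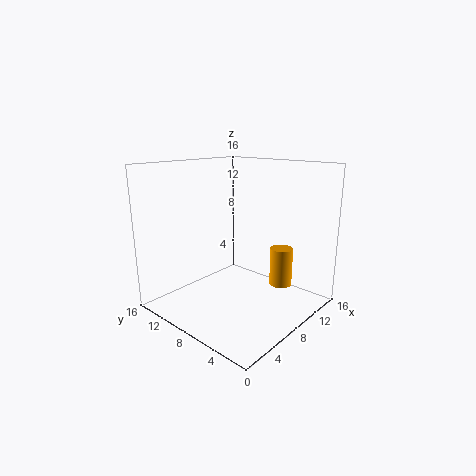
cx = 10.75
cy = 4
cz = 2.75
h = 4.25
color = 'orange'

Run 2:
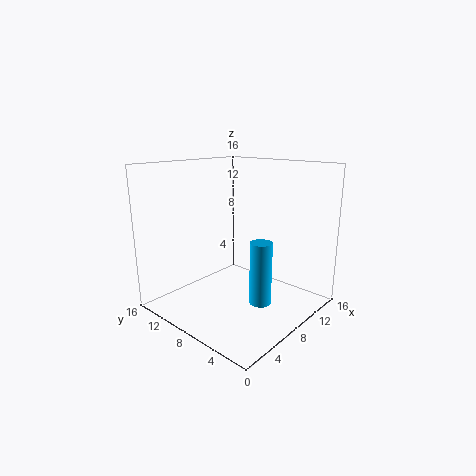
cx = 9
cy = 5.5
cz = 0.5
h = 7.25
color = 'deepskyblue'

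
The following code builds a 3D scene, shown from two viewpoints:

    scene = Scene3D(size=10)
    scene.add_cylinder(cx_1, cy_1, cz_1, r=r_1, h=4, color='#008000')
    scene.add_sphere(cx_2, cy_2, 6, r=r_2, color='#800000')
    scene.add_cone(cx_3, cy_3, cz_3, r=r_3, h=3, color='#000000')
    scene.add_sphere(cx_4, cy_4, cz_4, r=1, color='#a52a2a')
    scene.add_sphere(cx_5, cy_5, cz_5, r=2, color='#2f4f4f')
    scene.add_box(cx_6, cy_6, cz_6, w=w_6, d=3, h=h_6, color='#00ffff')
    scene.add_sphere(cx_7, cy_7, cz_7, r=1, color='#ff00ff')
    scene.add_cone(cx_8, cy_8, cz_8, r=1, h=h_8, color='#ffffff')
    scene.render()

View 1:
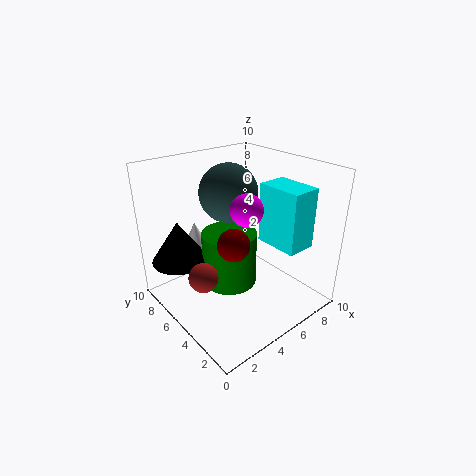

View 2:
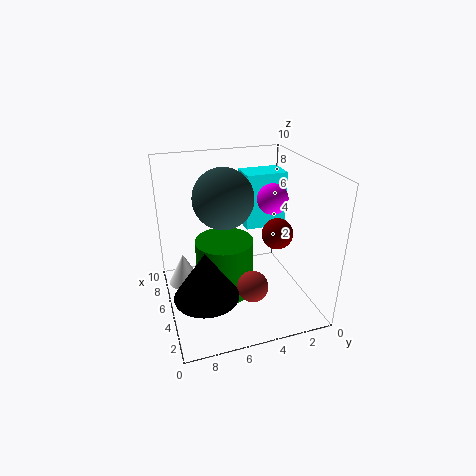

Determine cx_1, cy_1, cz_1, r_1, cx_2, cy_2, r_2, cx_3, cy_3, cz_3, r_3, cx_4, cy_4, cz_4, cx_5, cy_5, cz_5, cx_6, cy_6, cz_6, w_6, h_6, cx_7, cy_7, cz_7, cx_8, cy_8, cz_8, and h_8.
cx_1 = 5, cy_1 = 6, cz_1 = 1, r_1 = 2, cx_2 = 3, cy_2 = 3, r_2 = 1, cx_3 = 2, cy_3 = 8, cz_3 = 3, r_3 = 2, cx_4 = 2, cy_4 = 5, cz_4 = 3, cx_5 = 5, cy_5 = 6, cz_5 = 8, cx_6 = 6, cy_6 = 1, cz_6 = 5, w_6 = 2, h_6 = 4, cx_7 = 4, cy_7 = 3, cz_7 = 8, cx_8 = 4, cy_8 = 9, cz_8 = 3, h_8 = 2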